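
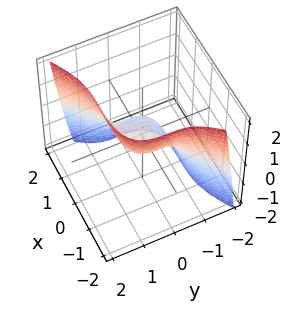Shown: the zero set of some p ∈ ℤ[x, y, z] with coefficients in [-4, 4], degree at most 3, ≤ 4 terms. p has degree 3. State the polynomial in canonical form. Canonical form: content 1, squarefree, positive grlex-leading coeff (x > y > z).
First, degree: no degree-2 surface has this shape, so deg p = 3.
Then, reading off the gridlines: it crosses the y-axis at the gridline y = 0; it crosses the x-axis at the gridline x = 0; it meets the z-axis at z = 0 (among the integer gridlines).
Finally, together with the visible shape, these determine p as stated.

x^3 - 2*y^3 + 2*z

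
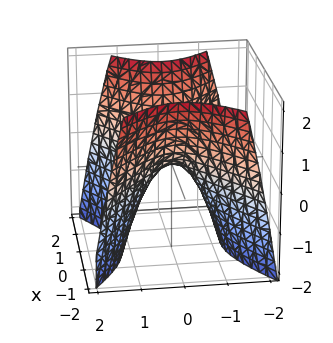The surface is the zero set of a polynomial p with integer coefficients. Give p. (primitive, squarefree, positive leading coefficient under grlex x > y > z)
2*x^2 - 3*y^2 - 2*z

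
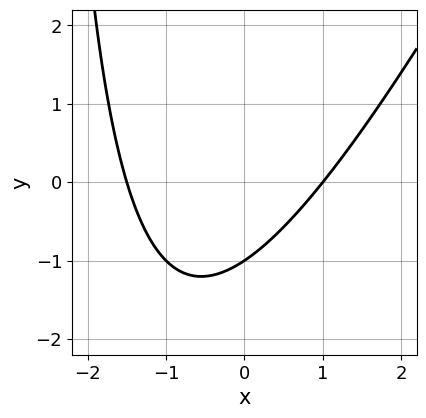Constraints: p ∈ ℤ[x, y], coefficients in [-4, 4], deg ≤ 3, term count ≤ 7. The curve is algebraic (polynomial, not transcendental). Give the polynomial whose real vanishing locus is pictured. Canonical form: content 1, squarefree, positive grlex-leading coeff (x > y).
(a) deg p = 2. A generic line meets the curve in up to 2 points.
(b) Checking where it meets the axes: it crosses the y-axis at the gridline y = -1; it meets the x-axis at x = 1 (among the integer gridlines).
(c) Assembling these constraints gives the stated polynomial.

2*x^2 - x*y + x - 3*y - 3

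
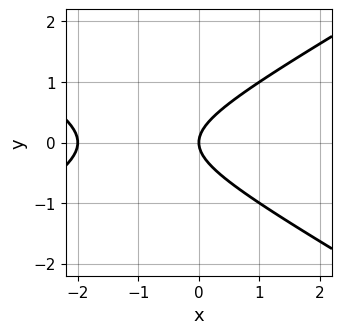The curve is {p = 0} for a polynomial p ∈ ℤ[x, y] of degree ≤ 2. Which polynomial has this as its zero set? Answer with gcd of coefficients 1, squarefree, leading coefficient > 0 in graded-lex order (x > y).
x^2 - 3*y^2 + 2*x

1. Degree: a generic line meets the curve in up to 2 points, so deg p = 2.
2. Symmetries: mirror symmetry y ↦ −y ⇒ only even powers of y.
3. Checking where it meets the axes: the x-axis gridline crossings are at x ∈ {-2, 0}; it meets the y-axis at y = 0 (among the integer gridlines).
4. Matching integer coefficients to the picture gives p.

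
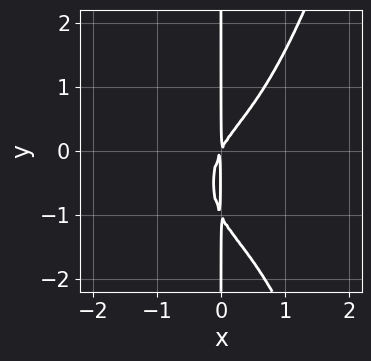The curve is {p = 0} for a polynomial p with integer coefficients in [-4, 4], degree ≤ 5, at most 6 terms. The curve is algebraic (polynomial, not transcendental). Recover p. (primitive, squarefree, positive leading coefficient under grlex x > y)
2*x^4 - x*y^2 + 2*x^2 - x*y

First, degree: the shape is more complex than any degree-3 curve, so deg p = 4.
Then, reading off the gridlines: the visible y-axis segment lies entirely on the curve.
Finally, putting this together gives p.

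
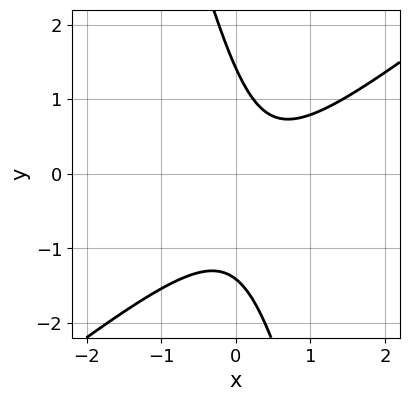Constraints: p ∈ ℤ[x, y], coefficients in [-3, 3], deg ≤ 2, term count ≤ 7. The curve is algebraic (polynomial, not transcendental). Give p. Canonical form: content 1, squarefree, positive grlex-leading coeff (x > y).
3*x^2 - 3*x*y - y^2 - 2*x + 2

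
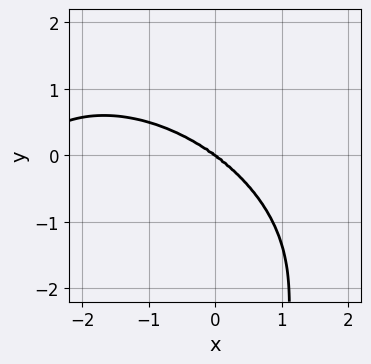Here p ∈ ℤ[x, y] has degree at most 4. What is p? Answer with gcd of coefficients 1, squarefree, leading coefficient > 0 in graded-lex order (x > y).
deg p = 4. The shape is more complex than any degree-3 curve.
Checking where it meets the axes: one x-axis crossing is at x = 0; one y-axis crossing is at y = 0.
Solving for integer coefficients yields p as stated.

x^4 - 2*x*y^3 + 3*x^3 + 3*x^2*y + 2*y^3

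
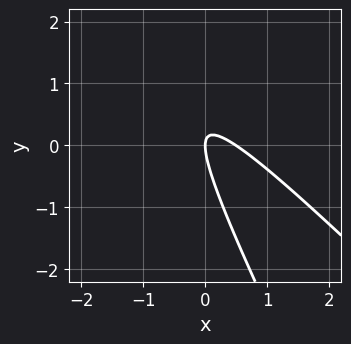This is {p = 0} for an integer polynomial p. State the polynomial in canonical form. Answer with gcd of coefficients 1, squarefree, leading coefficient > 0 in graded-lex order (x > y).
2*x^2 + 3*x*y + y^2 - x

Degree: the shape is more complex than any degree-1 curve, so deg p = 2.
Observable constraints: it meets the x-axis at x = 0 (among the integer gridlines); it meets the y-axis at y = 0 (among the integer gridlines).
Putting this together gives p.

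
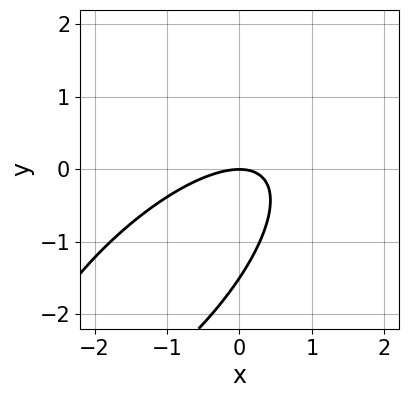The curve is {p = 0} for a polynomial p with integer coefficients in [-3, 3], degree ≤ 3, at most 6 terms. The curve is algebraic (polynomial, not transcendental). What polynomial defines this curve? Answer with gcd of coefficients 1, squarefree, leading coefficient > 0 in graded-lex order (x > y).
(a) The degree is 2 — a generic line meets the curve in up to 2 points.
(b) Checking where it meets the axes: one x-axis crossing is at x = 0; it meets the y-axis at y = 0 (among the integer gridlines).
(c) Putting this together gives p.

2*x^2 - 3*x*y + 2*y^2 + 3*y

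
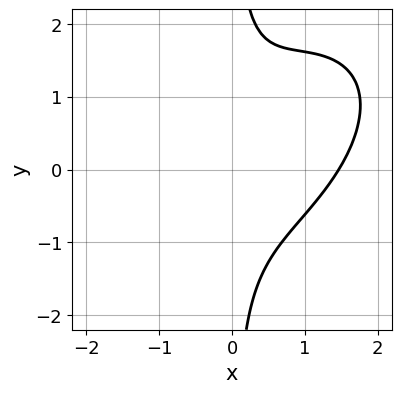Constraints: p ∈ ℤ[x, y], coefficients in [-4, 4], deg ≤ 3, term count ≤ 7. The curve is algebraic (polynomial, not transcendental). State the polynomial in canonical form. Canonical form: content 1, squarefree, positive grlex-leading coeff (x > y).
First, the degree is 3 — a generic line meets the curve in up to 3 points.
Next, from the axis intercepts and sections: the curve avoids every integer y-axis point in the box.
Finally, fitting integer coefficients to these (and the overall shape) gives p.

x^3 - x^2*y + x*y^2 - x^2 - 1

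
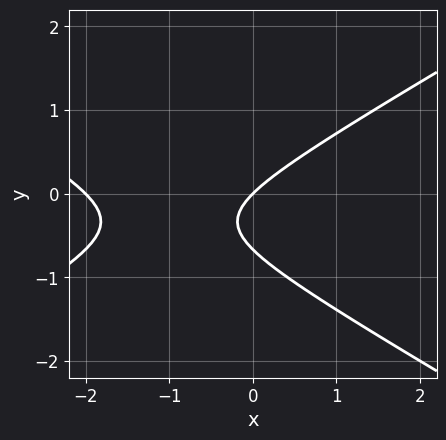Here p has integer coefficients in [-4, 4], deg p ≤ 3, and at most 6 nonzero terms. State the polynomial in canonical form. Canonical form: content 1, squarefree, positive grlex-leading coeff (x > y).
1. Degree: no degree-1 curve has this shape, so deg p = 2.
2. From the axis intercepts and sections: one y-axis crossing is at y = 0; the x-axis gridline crossings are at x ∈ {-2, 0}.
3. These observations pin down the coefficients.

x^2 - 3*y^2 + 2*x - 2*y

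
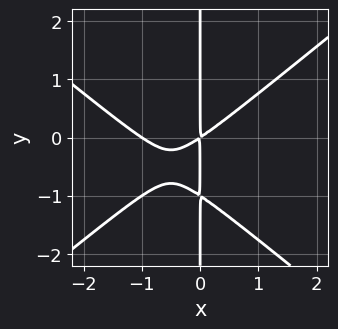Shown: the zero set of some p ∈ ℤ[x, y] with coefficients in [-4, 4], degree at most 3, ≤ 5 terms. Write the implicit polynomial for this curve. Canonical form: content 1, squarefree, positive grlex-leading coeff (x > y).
2*x^3 - 3*x*y^2 + 2*x^2 - 3*x*y

The degree is 3 — the shape is more complex than any degree-2 curve.
Reading off the gridlines: the visible y-axis segment lies entirely on the curve; it meets the x-axis at x = -1 (among the integer gridlines).
Assembling these constraints gives the stated polynomial.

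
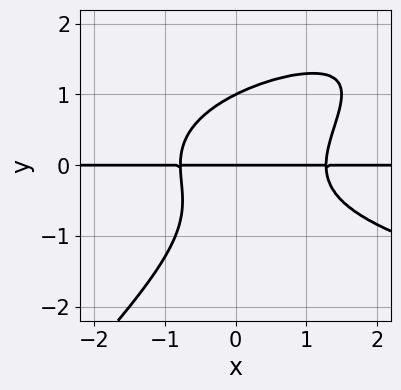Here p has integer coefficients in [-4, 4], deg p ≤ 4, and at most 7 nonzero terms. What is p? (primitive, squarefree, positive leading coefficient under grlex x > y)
2*x*y^3 - 2*y^4 - 2*x^2*y + x*y + 2*y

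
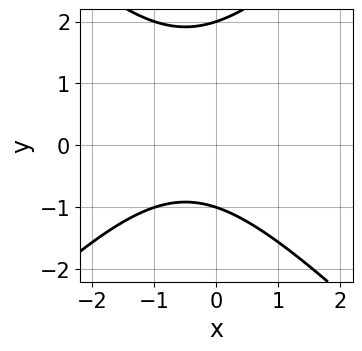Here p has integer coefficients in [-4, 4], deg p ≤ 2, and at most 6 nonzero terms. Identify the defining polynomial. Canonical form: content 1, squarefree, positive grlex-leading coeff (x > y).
(a) The degree is 2 — no degree-1 curve has this shape.
(b) From the axis intercepts and sections: among the integer gridlines, it crosses the y-axis at y ∈ {-1, 2}; the curve avoids every integer x-axis point in the box.
(c) These observations pin down the coefficients.

x^2 - y^2 + x + y + 2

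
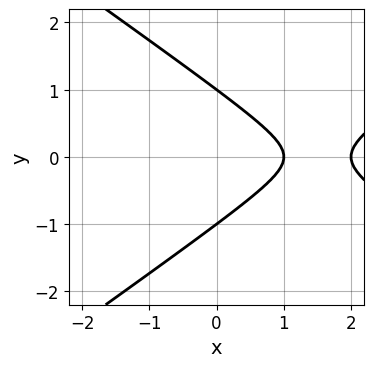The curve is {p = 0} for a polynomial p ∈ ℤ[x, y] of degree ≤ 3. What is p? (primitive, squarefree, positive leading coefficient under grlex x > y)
x^2 - 2*y^2 - 3*x + 2

First, degree: no degree-1 curve has this shape, so deg p = 2.
Then, symmetries: it's symmetric under y → −y, forcing even powers of y.
Then, from the axis intercepts and sections: among the integer gridlines, it crosses the x-axis at x ∈ {1, 2}; among the integer gridlines, it crosses the y-axis at y ∈ {-1, 1}.
Finally, matching integer coefficients to the picture gives p.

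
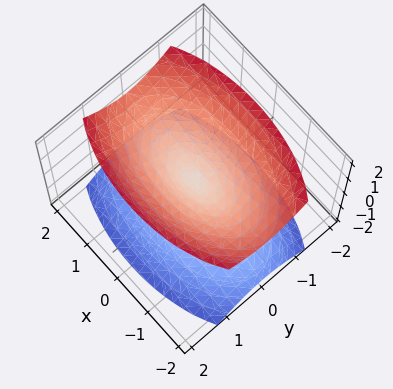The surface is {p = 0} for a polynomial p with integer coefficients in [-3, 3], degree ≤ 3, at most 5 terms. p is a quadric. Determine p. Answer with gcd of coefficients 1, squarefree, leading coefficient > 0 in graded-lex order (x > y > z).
First, the picture has 2 separate pieces. Treating them together as one polynomial.
Next, the degree is 2 — a double cone through the origin; a quadric.
Next, symmetries: mirror symmetry x ↦ −x ⇒ only even powers of x; the z ↦ −z reflection is a symmetry, so z appears only in even powers; it's symmetric under y → −y, forcing even powers of y.
Next, from the visible intercepts: one y-axis crossing is at y = 0; one z-axis crossing is at z = 0; it meets the x-axis at x = 0 (among the integer gridlines).
Finally, matching integer coefficients to the picture gives p.

x^2 + 3*y^2 - 2*z^2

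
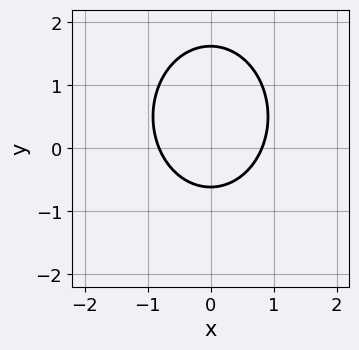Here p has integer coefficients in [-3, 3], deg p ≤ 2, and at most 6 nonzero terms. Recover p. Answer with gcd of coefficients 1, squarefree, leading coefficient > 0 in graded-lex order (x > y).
3*x^2 + 2*y^2 - 2*y - 2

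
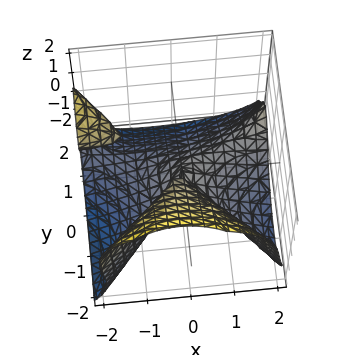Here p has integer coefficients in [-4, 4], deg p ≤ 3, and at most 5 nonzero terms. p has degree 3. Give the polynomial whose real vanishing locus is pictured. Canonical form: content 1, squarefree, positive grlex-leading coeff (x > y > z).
First, deg p = 3.
Next, from the axis intercepts and sections: it crosses the z-axis at the gridline z = 0; one y-axis crossing is at y = 0.
Finally, these observations pin down the coefficients.

3*x^2*y - 3*y^3 - 3*z^3 - 2*x^2 - 2*x*z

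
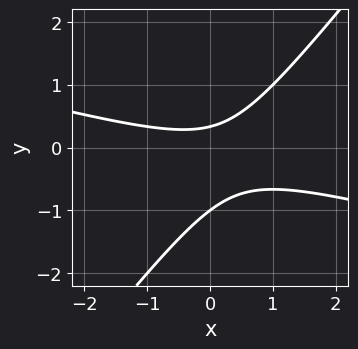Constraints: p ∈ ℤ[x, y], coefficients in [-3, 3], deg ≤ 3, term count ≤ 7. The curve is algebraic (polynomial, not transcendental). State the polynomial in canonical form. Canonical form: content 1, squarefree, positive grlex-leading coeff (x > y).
First, deg p = 2.
Then, checking where it meets the axes: no x-intercept at any integer in the box; one y-axis crossing is at y = -1.
Finally, together with the visible shape, these determine p as stated.

x^2 + 3*x*y - 3*y^2 - 2*y + 1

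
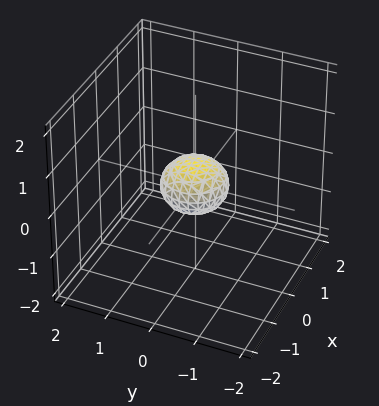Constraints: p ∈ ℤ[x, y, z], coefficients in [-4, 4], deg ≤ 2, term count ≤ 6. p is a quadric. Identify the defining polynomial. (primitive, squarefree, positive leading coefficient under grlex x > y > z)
2*x^2 + 2*y^2 + 3*z^2 - 1

First, degree: a closed, bounded, convex surface; a quadric, so deg p = 2.
Next, by symmetry, the surface is invariant under rotation about z: p = q(x² + y², z); the z ↦ −z reflection is a symmetry, so z appears only in even powers.
Next, from the axis intercepts and sections: a circular section at z = 0 has radius between 0 and 1.
Finally, these observations pin down the coefficients.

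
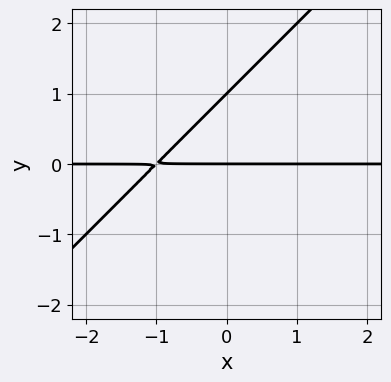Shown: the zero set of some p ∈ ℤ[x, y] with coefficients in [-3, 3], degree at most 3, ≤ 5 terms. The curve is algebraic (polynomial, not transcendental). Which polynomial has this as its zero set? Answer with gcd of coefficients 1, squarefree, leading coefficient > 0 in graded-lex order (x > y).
x*y - y^2 + y

1. Degree: a generic line meets the curve in up to 2 points, so deg p = 2.
2. From the visible intercepts: the visible x-axis segment lies entirely on the curve; among the integer gridlines, it crosses the y-axis at y ∈ {0, 1}.
3. Assembling these constraints gives the stated polynomial.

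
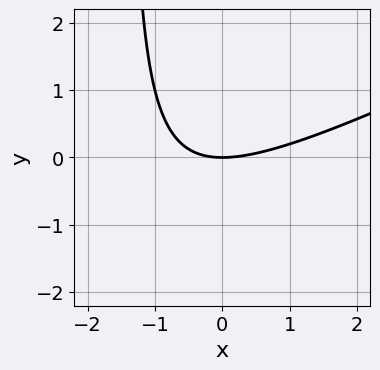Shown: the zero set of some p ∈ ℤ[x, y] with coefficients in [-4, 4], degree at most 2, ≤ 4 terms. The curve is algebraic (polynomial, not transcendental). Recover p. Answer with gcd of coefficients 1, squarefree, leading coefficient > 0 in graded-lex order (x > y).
x^2 - 2*x*y - 3*y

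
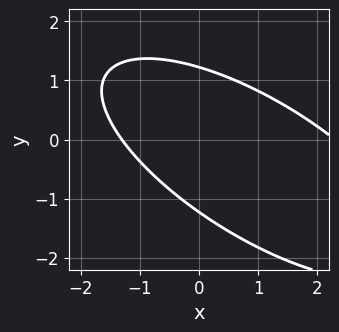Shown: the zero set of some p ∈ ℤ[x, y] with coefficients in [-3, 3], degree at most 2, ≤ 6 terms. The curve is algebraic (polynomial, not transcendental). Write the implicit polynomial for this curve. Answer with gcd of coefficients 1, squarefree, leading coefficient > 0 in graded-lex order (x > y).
(a) deg p = 2. No degree-1 curve has this shape.
(b) The integer polynomial consistent with all of this is the stated p.

x^2 + 2*x*y + 2*y^2 - x - 3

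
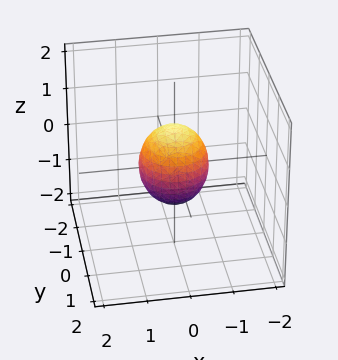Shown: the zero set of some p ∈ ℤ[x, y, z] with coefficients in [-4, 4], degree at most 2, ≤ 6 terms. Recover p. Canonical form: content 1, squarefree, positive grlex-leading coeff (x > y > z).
3*x^2 + 3*y^2 + 2*z^2 - 2

1. deg p = 2. A closed, bounded, convex surface; a quadric.
2. Symmetries: mirror symmetry z ↦ −z ⇒ only even powers of z; the z-axis is an axis of rotation, so x and y enter only as x² + y².
3. Reading off the gridlines: the z-axis gridline crossings are at z ∈ {-1, 1}; a circular section at z = 0 has radius between 0 and 1.
4. These observations pin down the coefficients.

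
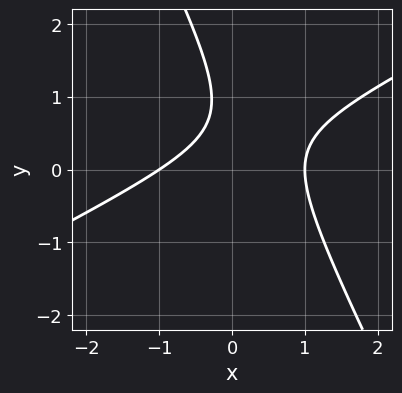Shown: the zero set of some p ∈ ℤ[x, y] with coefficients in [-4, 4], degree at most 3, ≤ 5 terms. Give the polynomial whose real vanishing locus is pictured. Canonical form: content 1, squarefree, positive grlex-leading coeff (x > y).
2*x^2 - 3*x*y - 2*y^2 + 3*y - 2

(a) The degree is 2 — no degree-1 curve has this shape.
(b) Against the integer gridlines: the curve avoids every integer y-axis point in the box; the x-axis gridline crossings are at x ∈ {-1, 1}.
(c) The integer polynomial consistent with all of this is the stated p.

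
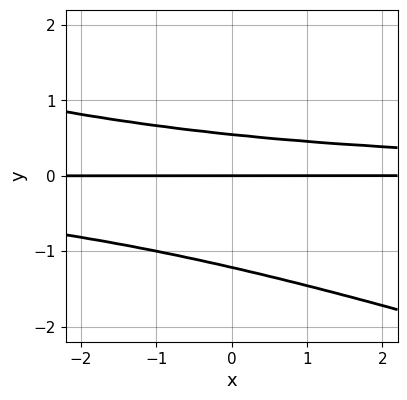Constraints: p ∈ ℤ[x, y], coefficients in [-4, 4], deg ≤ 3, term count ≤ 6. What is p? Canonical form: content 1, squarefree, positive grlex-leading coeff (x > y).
x*y^2 + 3*y^3 + 2*y^2 - 2*y

(a) Degree: no degree-2 curve has this shape, so deg p = 3.
(b) From the axis intercepts and sections: every point of the x-axis in the box is on the curve; it meets the y-axis at y = 0 (among the integer gridlines).
(c) Solving for integer coefficients yields p as stated.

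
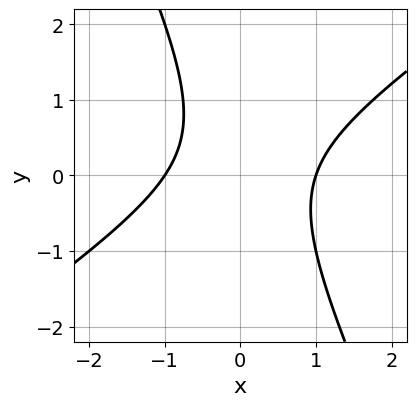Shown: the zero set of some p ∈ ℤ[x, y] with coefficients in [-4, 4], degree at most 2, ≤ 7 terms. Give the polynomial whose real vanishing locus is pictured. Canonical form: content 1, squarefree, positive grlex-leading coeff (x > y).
3*x^2 - 3*x*y - 2*y^2 + y - 3

1. Degree: no degree-1 curve has this shape, so deg p = 2.
2. Observable constraints: the x-axis gridline crossings are at x ∈ {-1, 1}; the curve avoids every integer y-axis point in the box.
3. These observations pin down the coefficients.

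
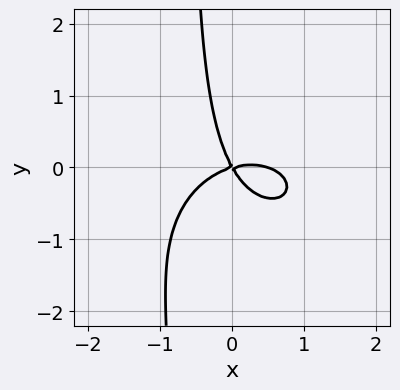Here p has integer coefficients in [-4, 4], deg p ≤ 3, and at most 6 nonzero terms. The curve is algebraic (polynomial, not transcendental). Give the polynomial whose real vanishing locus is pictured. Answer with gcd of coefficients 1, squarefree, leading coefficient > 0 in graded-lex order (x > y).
2*x^3 + 3*x*y^2 - x^2 + 3*x*y + 2*y^2

First, degree: no degree-2 curve has this shape, so deg p = 3.
Then, checking where it meets the axes: one y-axis crossing is at y = 0; it meets the x-axis at x = 0 (among the integer gridlines).
Finally, putting this together gives p.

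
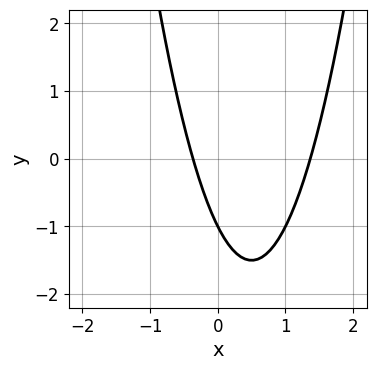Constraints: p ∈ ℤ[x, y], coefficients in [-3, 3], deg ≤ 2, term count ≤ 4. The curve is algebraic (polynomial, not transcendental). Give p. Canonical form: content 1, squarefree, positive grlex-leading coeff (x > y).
2*x^2 - 2*x - y - 1

(a) deg p = 2. The shape is more complex than any degree-1 curve.
(b) Checking where it meets the axes: it crosses the y-axis at the gridline y = -1.
(c) Fitting integer coefficients to these (and the overall shape) gives p.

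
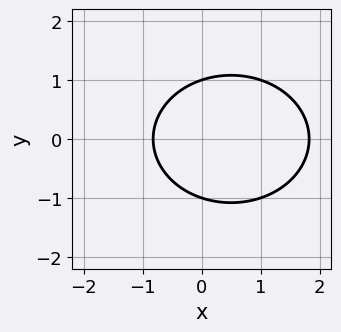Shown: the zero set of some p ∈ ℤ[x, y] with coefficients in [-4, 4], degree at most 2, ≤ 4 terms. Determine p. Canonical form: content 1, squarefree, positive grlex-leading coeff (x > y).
2*x^2 + 3*y^2 - 2*x - 3

deg p = 2. The shape is more complex than any degree-1 curve.
Symmetries: the y ↦ −y reflection is a symmetry, so y appears only in even powers.
From the visible intercepts: the y-axis gridline crossings are at y ∈ {-1, 1}.
Together with the visible shape, these determine p as stated.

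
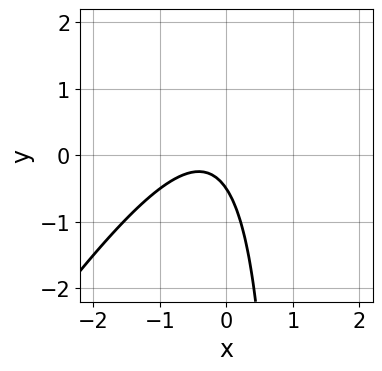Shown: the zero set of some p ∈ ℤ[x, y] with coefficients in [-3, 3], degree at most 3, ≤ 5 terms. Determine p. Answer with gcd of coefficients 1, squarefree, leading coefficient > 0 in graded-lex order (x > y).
3*x^2 - 2*x*y + 2*x + 2*y + 1

1. Degree: a generic line meets the curve in up to 2 points, so deg p = 2.
2. Observable constraints: it misses every integer gridline on the x-axis.
3. Putting this together gives p.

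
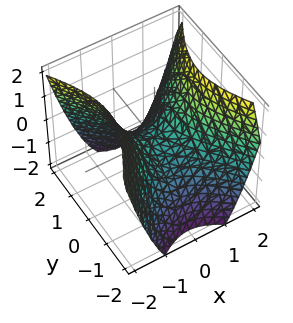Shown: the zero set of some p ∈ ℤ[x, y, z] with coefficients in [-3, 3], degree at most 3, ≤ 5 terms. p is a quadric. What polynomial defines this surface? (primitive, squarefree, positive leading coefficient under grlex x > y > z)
3*x^2 - 2*y^2 - 3*z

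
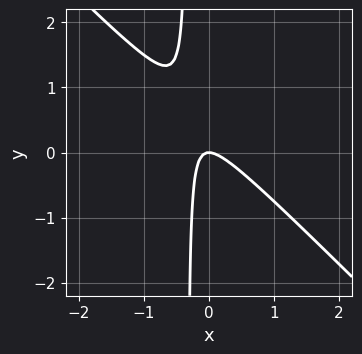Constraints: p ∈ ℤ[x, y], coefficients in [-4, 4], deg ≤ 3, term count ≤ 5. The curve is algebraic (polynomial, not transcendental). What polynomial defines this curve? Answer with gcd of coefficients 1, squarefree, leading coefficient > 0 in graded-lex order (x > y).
1. The degree is 2 — a generic line meets the curve in up to 2 points.
2. From the visible intercepts: one x-axis crossing is at x = 0; one y-axis crossing is at y = 0.
3. These observations pin down the coefficients.

3*x^2 + 3*x*y + y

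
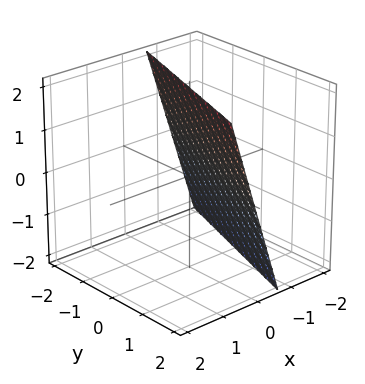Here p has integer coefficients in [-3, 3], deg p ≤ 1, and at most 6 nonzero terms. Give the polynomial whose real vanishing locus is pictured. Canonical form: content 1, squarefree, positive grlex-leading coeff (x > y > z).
(a) The degree is 1 — the surface is flat (a plane).
(b) Observable constraints: one z-axis crossing is at z = 2; one y-axis crossing is at y = 2.
(c) Putting this together gives p.

3*x - y - z + 2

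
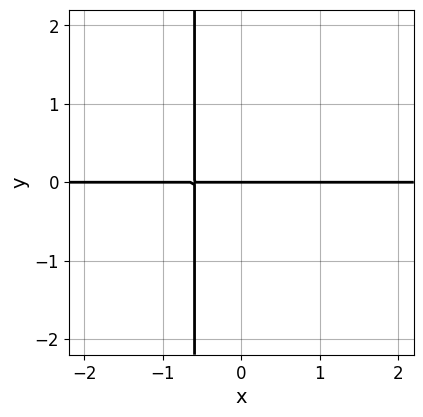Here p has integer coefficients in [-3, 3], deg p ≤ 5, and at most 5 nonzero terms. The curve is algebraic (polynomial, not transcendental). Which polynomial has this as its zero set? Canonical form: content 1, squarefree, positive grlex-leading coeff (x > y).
x^3*y + 3*x*y + 2*y

Degree: no degree-3 curve has this shape, so deg p = 4.
From the visible intercepts: every point of the x-axis in the box is on the curve; one y-axis crossing is at y = 0.
Fitting integer coefficients to these (and the overall shape) gives p.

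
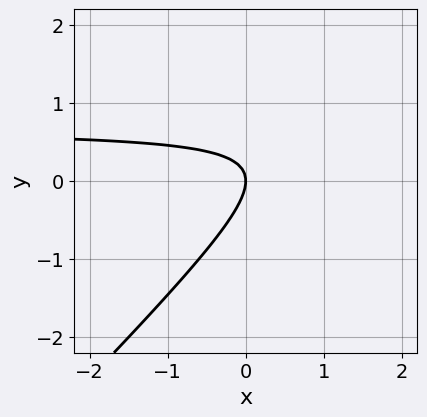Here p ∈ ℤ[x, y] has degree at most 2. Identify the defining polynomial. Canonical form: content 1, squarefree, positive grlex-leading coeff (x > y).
(a) The degree is 2 — a generic line meets the curve in up to 2 points.
(b) Against the integer gridlines: it crosses the y-axis at the gridline y = 0; one x-axis crossing is at x = 0.
(c) Matching integer coefficients to the picture gives p.

3*x*y - 3*y^2 - 2*x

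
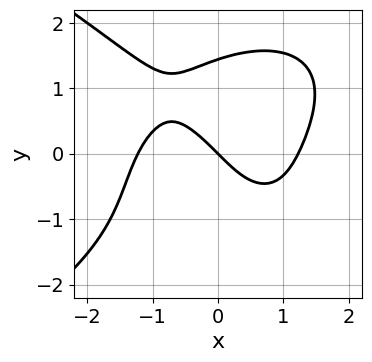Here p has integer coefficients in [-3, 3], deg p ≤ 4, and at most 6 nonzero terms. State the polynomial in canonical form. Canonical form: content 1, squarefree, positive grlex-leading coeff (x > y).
deg p = 4. No degree-3 curve has this shape.
From the visible intercepts: it crosses the x-axis at the gridline x = 0; it meets the y-axis at y = 0 (among the integer gridlines).
Matching integer coefficients to the picture gives p.

y^4 + 2*x^3 - 3*x - 3*y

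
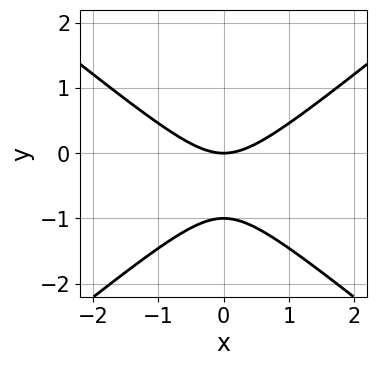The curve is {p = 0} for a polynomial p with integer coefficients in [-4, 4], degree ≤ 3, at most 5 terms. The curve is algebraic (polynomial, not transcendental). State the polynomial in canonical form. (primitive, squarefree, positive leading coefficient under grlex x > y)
2*x^2 - 3*y^2 - 3*y

1. The degree is 2 — no degree-1 curve has this shape.
2. Symmetries: the x ↦ −x reflection is a symmetry, so x appears only in even powers.
3. Against the integer gridlines: among the integer gridlines, it crosses the y-axis at y ∈ {-1, 0}; it crosses the x-axis at the gridline x = 0.
4. Solving for integer coefficients yields p as stated.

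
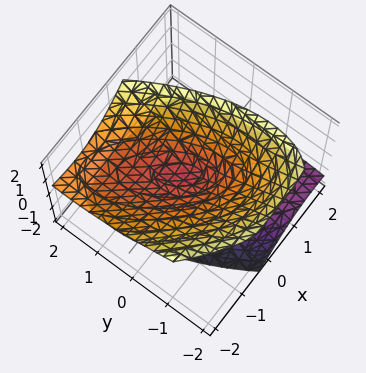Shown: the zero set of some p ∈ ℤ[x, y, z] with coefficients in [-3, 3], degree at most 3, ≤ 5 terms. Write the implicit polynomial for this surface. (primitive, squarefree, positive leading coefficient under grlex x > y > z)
3*x^2 + 3*x*y + 3*x*z + 2*y^2 - 3*z^2

1. There are 2 components. They look like related sheets of one shape, so recover p as a whole.
2. Degree: no degree-1 surface has this shape, so deg p = 2.
3. From the axis intercepts and sections: one y-axis crossing is at y = 0; it meets the z-axis at z = 0 (among the integer gridlines); it crosses the x-axis at the gridline x = 0.
4. Assembling these constraints gives the stated polynomial.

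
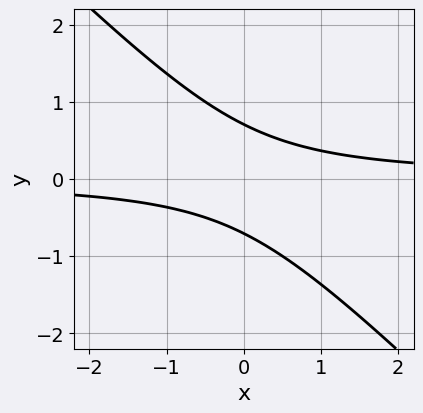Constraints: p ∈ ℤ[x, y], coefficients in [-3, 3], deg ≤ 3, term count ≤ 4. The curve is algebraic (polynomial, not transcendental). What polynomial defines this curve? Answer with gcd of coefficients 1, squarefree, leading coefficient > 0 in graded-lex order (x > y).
2*x*y + 2*y^2 - 1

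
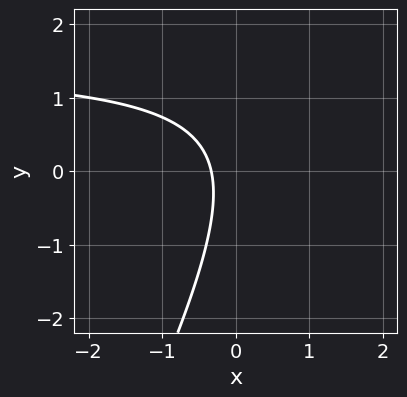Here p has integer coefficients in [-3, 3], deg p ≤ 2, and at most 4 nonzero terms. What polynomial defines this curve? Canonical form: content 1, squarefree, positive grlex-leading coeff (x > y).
2*x*y - y^2 - 3*x - 1

First, degree: no degree-1 curve has this shape, so deg p = 2.
Next, from the axis intercepts and sections: it misses every integer gridline on the y-axis.
Finally, assembling these constraints gives the stated polynomial.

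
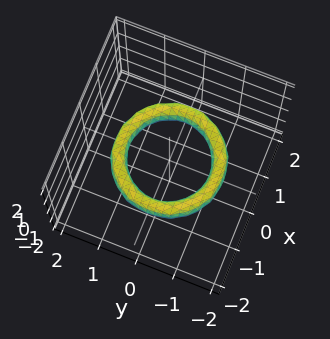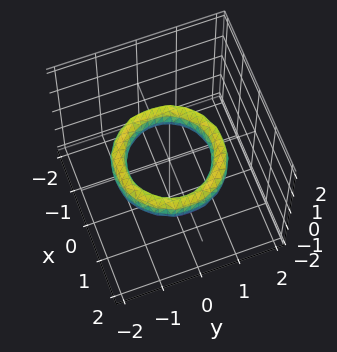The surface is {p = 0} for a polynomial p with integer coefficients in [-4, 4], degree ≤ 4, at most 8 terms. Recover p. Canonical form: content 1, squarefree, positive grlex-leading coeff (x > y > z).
First, the degree is 4 — the shape is more complex than any degree-3 surface.
Next, symmetries: rotational symmetry about the z-axis ⇒ p depends on x, y only through x² + y².
Then, checking where it meets the axes: the x-axis gridline crossings are at x ∈ {-1, 1}; a circular section at z = 0 has radius exactly 1.
Finally, solving for integer coefficients yields p as stated. Check: (0, -1, 0) on the y-axis lies on the surface, and p(0, -1, 0) = 0. ✓

x^4 + 2*x^2*y^2 + y^4 - 3*x^2 - 3*y^2 + 2*z^2 + 2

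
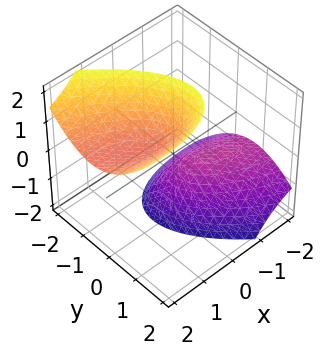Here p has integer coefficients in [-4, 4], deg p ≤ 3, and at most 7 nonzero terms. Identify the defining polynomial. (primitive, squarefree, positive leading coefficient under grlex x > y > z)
There are 2 components.
The degree is 2 — a generic line meets the surface in up to 2 points.
Observable constraints: it misses every integer gridline on the y-axis; the surface avoids every integer x-axis point in the box; among the integer gridlines, it crosses the z-axis at z ∈ {-1, 1}.
Assembling these constraints gives the stated polynomial.

x^2 + 2*x*y - 3*x*z + 3*y^2 - z^2 + 1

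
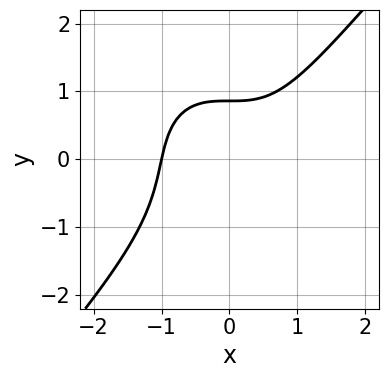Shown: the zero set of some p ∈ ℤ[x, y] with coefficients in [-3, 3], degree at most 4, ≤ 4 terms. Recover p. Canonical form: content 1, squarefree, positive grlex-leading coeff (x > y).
Degree: the shape is more complex than any degree-2 curve, so deg p = 3.
Observable constraints: one x-axis crossing is at x = -1.
Fitting integer coefficients to these (and the overall shape) gives p.

3*x^3 - 2*y^3 - 2*y + 3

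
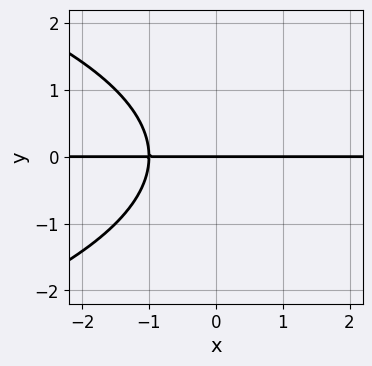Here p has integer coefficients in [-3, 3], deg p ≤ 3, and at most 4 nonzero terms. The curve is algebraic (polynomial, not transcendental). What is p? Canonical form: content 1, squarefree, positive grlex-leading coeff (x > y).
1. The degree is 3 — a generic line meets the curve in up to 3 points.
2. Reading off the gridlines: it meets the y-axis at y = 0 (among the integer gridlines); every point of the x-axis in the box is on the curve.
3. These observations pin down the coefficients.

y^3 + 2*x*y + 2*y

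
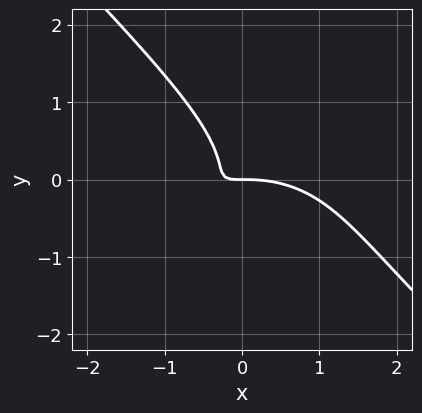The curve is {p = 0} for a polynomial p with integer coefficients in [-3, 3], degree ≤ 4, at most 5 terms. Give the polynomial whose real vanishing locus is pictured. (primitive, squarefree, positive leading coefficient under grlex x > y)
x^3 + 2*x*y^2 + 3*y^3 + 3*x*y + y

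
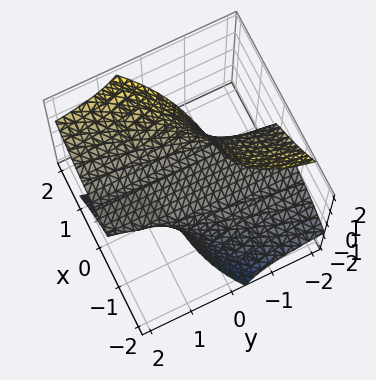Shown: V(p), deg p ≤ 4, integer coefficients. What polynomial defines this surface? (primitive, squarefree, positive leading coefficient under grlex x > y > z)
1. Degree: the shape is more complex than any degree-2 surface, so deg p = 3.
2. From the visible intercepts: it crosses the x-axis at the gridline x = 0; one z-axis crossing is at z = 0; every point of the y-axis in the box is on the surface.
3. Matching integer coefficients to the picture gives p.

2*x^3 - 3*x*y*z - 3*y*z^2 + x^2 - 3*z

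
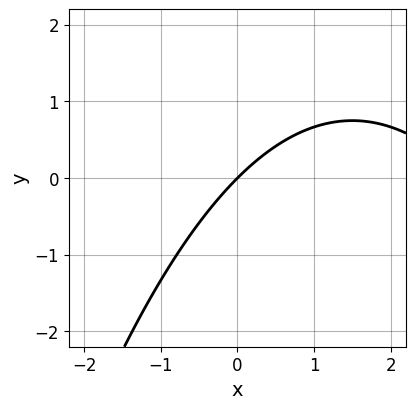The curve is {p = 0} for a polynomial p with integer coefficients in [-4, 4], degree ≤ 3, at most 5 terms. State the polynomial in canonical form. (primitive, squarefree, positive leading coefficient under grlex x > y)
(a) Degree: the shape is more complex than any degree-1 curve, so deg p = 2.
(b) From the axis intercepts and sections: it crosses the x-axis at the gridline x = 0; one y-axis crossing is at y = 0.
(c) Matching integer coefficients to the picture gives p.

x^2 - 3*x + 3*y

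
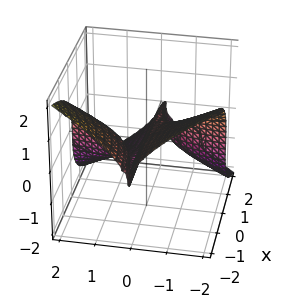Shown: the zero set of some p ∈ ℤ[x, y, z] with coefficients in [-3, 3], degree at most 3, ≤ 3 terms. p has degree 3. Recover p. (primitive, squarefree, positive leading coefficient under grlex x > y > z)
3*x*y^2 + 3*z^3 + y

(a) Degree: the shape is more complex than any degree-2 surface, so deg p = 3.
(b) From the visible intercepts: the visible x-axis segment lies entirely on the surface; one y-axis crossing is at y = 0; one z-axis crossing is at z = 0.
(c) Together with the visible shape, these determine p as stated.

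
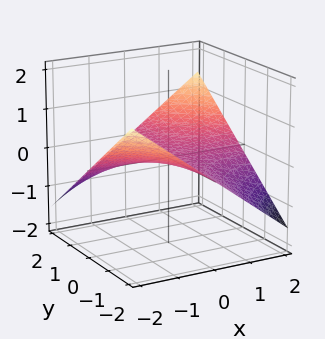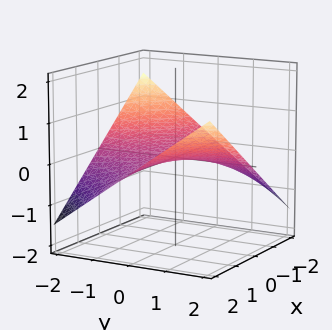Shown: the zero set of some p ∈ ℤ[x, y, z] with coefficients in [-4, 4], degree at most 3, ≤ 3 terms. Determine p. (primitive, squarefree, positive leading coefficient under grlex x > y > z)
x*y - 3*z

(a) Degree: a saddle surface; a quadric, so deg p = 2.
(b) From the visible intercepts: every point of the x-axis in the box is on the surface; it meets the z-axis at z = 0 (among the integer gridlines); the visible y-axis segment lies entirely on the surface.
(c) Fitting integer coefficients to these (and the overall shape) gives p.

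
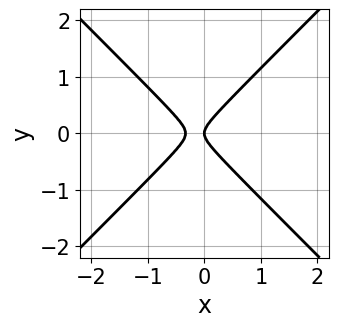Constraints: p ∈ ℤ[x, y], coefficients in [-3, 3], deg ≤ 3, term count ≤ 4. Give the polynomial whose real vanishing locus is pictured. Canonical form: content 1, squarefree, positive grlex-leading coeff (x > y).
1. Degree: a generic line meets the curve in up to 2 points, so deg p = 2.
2. Symmetries: it's symmetric under y → −y, forcing even powers of y.
3. Against the integer gridlines: it crosses the x-axis at the gridline x = 0; it meets the y-axis at y = 0 (among the integer gridlines).
4. Matching integer coefficients to the picture gives p.

3*x^2 - 3*y^2 + x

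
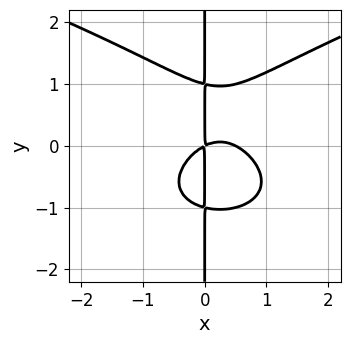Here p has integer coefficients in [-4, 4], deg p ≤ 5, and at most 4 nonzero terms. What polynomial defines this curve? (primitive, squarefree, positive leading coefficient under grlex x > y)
Degree: no degree-3 curve has this shape, so deg p = 4.
Against the integer gridlines: every point of the y-axis in the box is on the curve.
Together with the visible shape, these determine p as stated.

2*x*y^3 - 2*x^3 + x^2 - 2*x*y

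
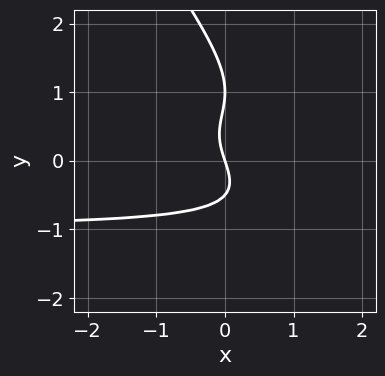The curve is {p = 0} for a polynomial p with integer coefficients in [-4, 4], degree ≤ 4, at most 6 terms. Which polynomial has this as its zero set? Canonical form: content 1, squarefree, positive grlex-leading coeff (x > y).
(a) Degree: the shape is more complex than any degree-3 curve, so deg p = 4.
(b) Checking where it meets the axes: among the integer gridlines, it crosses the y-axis at y ∈ {0, 1}; it crosses the x-axis at the gridline x = 0.
(c) Solving for integer coefficients yields p as stated.

3*x*y^3 + 2*y^4 - 3*y^3 + 3*x + y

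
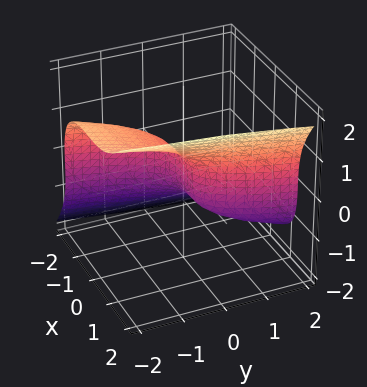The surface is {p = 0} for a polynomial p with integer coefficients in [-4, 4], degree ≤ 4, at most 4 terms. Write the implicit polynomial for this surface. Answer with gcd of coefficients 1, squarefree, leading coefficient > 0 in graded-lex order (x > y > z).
2*x^3 - 2*z^3 - 3*y

(a) deg p = 3. No degree-2 surface has this shape.
(b) Checking where it meets the axes: one y-axis crossing is at y = 0; one x-axis crossing is at x = 0; it meets the z-axis at z = 0 (among the integer gridlines).
(c) These observations pin down the coefficients.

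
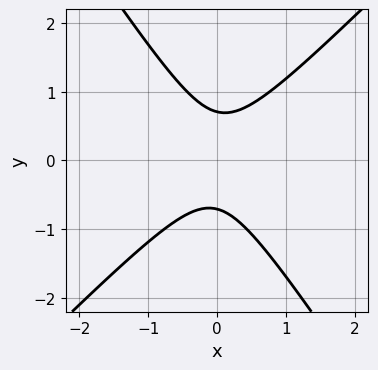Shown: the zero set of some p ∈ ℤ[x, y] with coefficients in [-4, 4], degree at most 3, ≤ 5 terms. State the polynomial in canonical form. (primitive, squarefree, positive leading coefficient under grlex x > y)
(a) deg p = 2.
(b) From the visible intercepts: it misses every integer gridline on the x-axis.
(c) These observations pin down the coefficients.

3*x^2 - x*y - 2*y^2 + 1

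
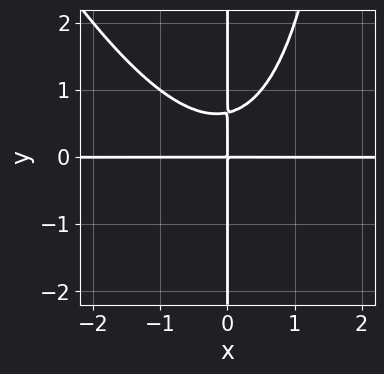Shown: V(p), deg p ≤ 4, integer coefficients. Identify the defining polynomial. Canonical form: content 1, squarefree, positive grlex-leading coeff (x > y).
(a) The degree is 4 — no degree-3 curve has this shape.
(b) Checking where it meets the axes: every point of the y-axis in the box is on the curve; the visible x-axis segment lies entirely on the curve.
(c) Assembling these constraints gives the stated polynomial.

2*x^3*y + x^2*y^2 - 3*x*y^2 + 2*x*y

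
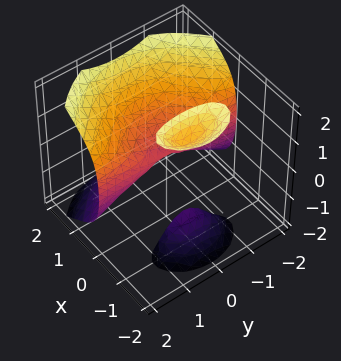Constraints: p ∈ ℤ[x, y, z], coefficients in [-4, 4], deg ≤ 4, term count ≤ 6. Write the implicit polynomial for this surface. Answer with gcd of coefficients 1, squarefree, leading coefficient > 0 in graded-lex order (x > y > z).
2*x^3 + 2*x*y^2 - 2*x*z^2 - z^2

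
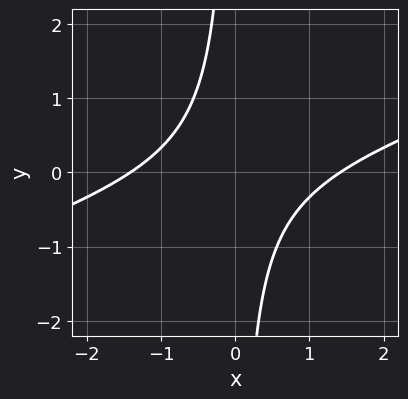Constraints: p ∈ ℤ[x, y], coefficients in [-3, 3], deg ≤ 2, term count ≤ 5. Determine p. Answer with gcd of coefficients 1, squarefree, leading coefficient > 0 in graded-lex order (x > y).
(a) The degree is 2 — a generic line meets the curve in up to 2 points.
(b) Reading off the gridlines: it misses every integer gridline on the y-axis.
(c) Assembling these constraints gives the stated polynomial.

x^2 - 3*x*y - 2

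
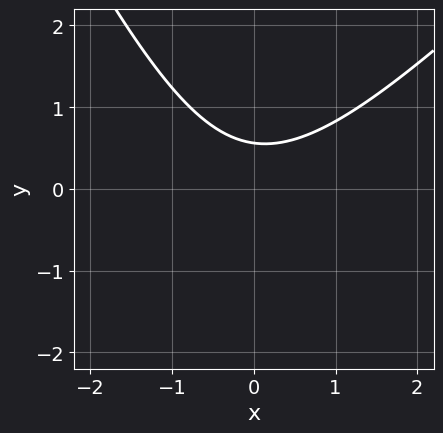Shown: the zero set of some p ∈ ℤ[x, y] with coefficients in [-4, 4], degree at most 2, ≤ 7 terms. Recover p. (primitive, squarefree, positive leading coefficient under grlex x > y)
2*x^2 - x*y - y^2 - 3*y + 2

The degree is 2 — no degree-1 curve has this shape.
Checking where it meets the axes: the curve avoids every integer x-axis point in the box.
The integer polynomial consistent with all of this is the stated p.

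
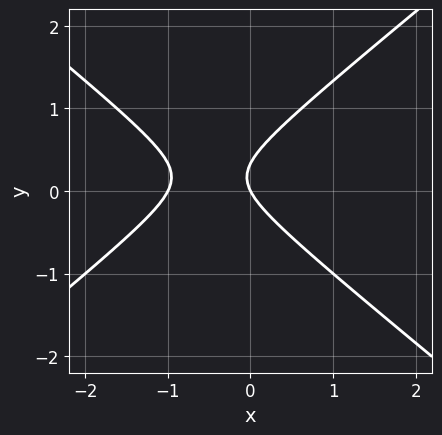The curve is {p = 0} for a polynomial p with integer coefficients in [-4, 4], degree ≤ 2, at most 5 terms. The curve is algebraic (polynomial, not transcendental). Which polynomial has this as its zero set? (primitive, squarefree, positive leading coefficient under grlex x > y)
2*x^2 - 3*y^2 + 2*x + y

1. deg p = 2. A generic line meets the curve in up to 2 points.
2. From the visible intercepts: it meets the y-axis at y = 0 (among the integer gridlines); the x-axis gridline crossings are at x ∈ {-1, 0}.
3. Solving for integer coefficients yields p as stated.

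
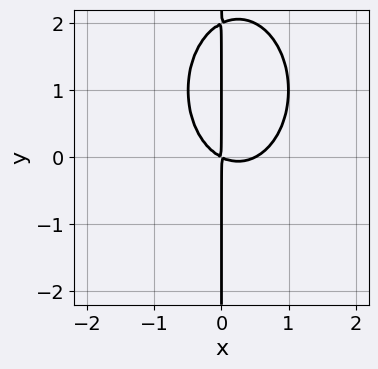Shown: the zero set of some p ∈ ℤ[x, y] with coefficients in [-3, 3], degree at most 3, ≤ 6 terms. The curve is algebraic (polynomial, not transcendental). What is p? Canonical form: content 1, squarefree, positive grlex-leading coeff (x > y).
2*x^3 + x*y^2 - x^2 - 2*x*y

(a) The degree is 3 — the shape is more complex than any degree-2 curve.
(b) From the axis intercepts and sections: the visible y-axis segment lies entirely on the curve.
(c) Together with the visible shape, these determine p as stated.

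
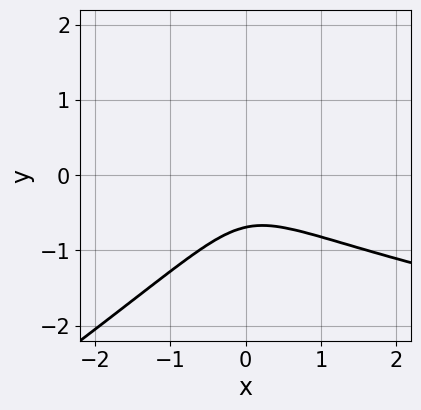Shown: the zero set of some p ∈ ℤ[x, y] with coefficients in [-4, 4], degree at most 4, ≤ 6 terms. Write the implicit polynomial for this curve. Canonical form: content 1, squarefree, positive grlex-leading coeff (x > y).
2*x*y^2 - 3*y^3 - 2*x^2 - 1

(a) Degree: no degree-2 curve has this shape, so deg p = 3.
(b) Checking where it meets the axes: it misses every integer gridline on the x-axis.
(c) Fitting integer coefficients to these (and the overall shape) gives p.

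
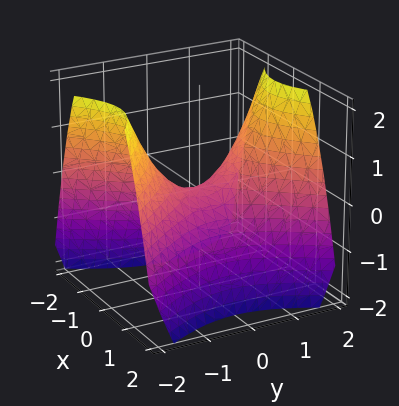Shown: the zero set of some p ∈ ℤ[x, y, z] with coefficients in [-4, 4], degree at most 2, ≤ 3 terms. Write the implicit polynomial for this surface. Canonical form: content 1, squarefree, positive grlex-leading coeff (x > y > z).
3*x^2 - 2*y^2 + 3*z

(a) deg p = 2. A hyperbolic paraboloid; a quadric.
(b) Symmetries: it's symmetric under y → −y, forcing even powers of y; it's symmetric under x → −x, forcing even powers of x.
(c) Reading off the gridlines: it meets the y-axis at y = 0 (among the integer gridlines); it meets the x-axis at x = 0 (among the integer gridlines); it crosses the z-axis at the gridline z = 0.
(d) Assembling these constraints gives the stated polynomial.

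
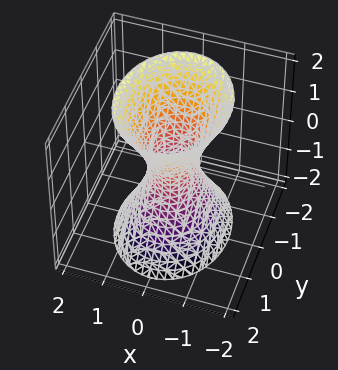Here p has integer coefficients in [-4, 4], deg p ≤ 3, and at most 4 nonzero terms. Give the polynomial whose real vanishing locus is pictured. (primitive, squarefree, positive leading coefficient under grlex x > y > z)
1. Degree: one connected sheet with a waist; a quadric, so deg p = 2.
2. Symmetries: the z ↦ −z reflection is a symmetry, so z appears only in even powers; it's symmetric under y → −y, forcing even powers of y; mirror symmetry x ↦ −x ⇒ only even powers of x.
3. From the axis intercepts and sections: it misses every integer gridline on the z-axis.
4. These observations pin down the coefficients.

3*x^2 + 2*y^2 - z^2 - 1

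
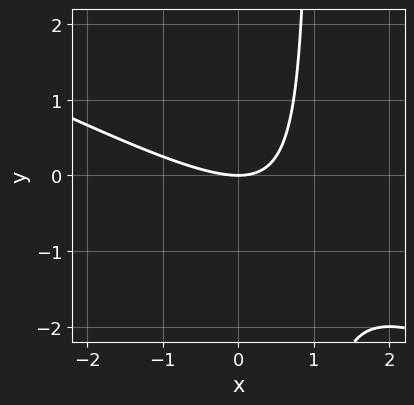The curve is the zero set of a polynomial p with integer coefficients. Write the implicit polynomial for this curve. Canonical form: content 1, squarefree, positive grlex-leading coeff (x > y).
x^2 + 2*x*y - 2*y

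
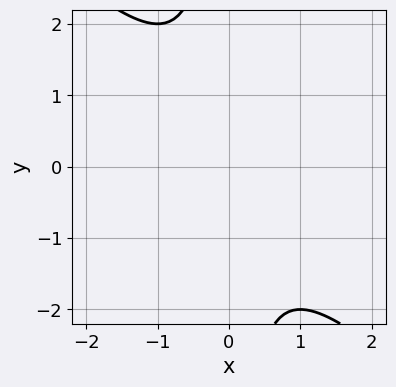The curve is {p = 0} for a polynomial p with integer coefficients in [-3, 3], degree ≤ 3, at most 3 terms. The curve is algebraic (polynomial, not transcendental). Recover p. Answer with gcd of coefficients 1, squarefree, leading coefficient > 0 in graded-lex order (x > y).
x^2 + x*y + 1

1. deg p = 2.
2. From the visible intercepts: it misses every integer gridline on the x-axis; no y-intercept at any integer in the box.
3. Solving for integer coefficients yields p as stated.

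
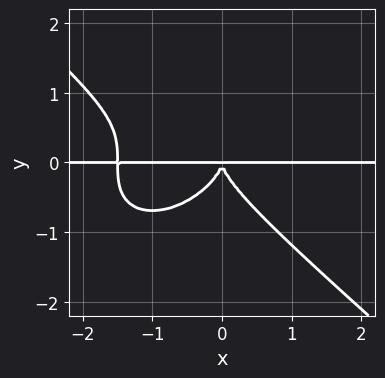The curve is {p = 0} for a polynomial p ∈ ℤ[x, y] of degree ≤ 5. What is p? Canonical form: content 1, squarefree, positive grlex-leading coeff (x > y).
2*x^3*y + 3*y^4 + 3*x^2*y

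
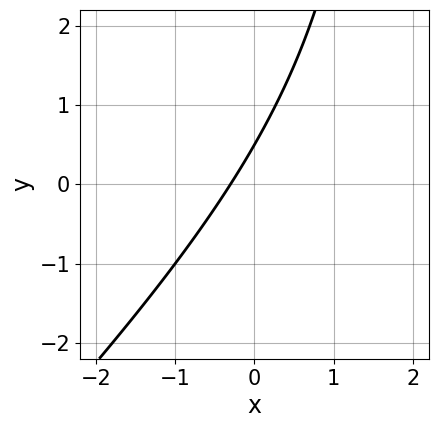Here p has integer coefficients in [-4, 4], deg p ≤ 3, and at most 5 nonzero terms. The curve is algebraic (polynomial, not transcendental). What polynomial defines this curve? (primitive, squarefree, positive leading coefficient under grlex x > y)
First, deg p = 2. A generic line meets the curve in up to 2 points.
Finally, solving for integer coefficients yields p as stated.

x^2 - x*y - 3*x + 2*y - 1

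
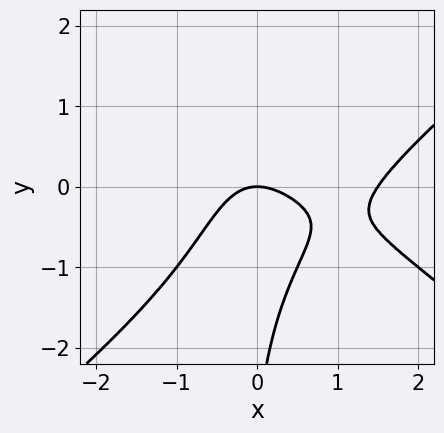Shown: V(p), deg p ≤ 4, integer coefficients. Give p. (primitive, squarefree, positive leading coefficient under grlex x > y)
2*x^3 - 3*x*y^2 - 3*x^2 - y^2 - 3*y

1. deg p = 3. A generic line meets the curve in up to 3 points.
2. Checking where it meets the axes: it crosses the x-axis at the gridline x = 0; it crosses the y-axis at the gridline y = 0.
3. The integer polynomial consistent with all of this is the stated p.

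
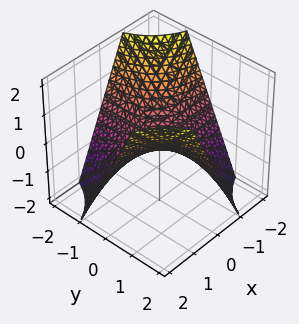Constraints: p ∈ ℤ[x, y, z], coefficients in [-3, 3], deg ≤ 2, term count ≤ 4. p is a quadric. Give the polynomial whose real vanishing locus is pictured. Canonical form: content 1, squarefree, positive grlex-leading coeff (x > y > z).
x*y - z

deg p = 2. A saddle surface; a quadric.
Against the integer gridlines: every point of the x-axis in the box is on the surface; it meets the z-axis at z = 0 (among the integer gridlines); every point of the y-axis in the box is on the surface.
Putting this together gives p.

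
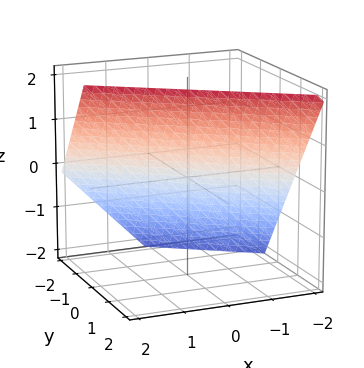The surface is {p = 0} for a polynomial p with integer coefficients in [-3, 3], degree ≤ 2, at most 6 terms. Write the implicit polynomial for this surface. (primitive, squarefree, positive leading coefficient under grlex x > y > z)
2*x + 3*y - 2*z + 2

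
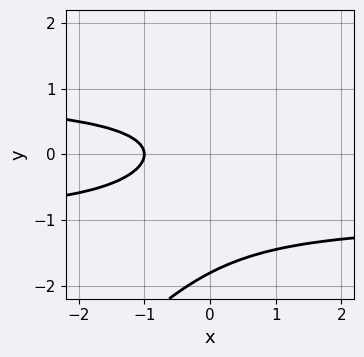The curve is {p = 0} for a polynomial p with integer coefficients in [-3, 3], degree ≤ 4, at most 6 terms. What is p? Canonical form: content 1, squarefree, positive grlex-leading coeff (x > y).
2*x*y^2 - 2*y^3 - 3*y^2 - 2*x - 2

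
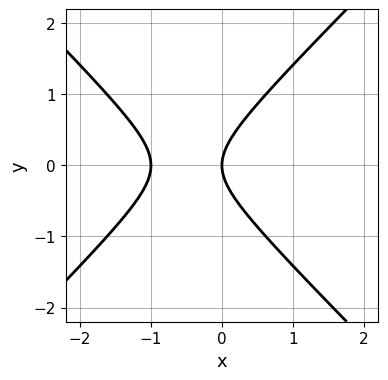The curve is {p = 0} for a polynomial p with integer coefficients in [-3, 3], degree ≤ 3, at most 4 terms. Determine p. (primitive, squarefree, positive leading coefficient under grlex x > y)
x^2 - y^2 + x

First, degree: the shape is more complex than any degree-1 curve, so deg p = 2.
Next, symmetries: it's symmetric under y → −y, forcing even powers of y.
Then, from the visible intercepts: it meets the y-axis at y = 0 (among the integer gridlines); the x-axis gridline crossings are at x ∈ {-1, 0}.
Finally, assembling these constraints gives the stated polynomial.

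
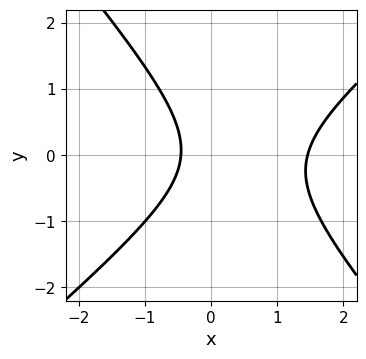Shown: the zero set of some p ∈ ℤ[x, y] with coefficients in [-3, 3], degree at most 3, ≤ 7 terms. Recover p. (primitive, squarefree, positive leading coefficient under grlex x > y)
3*x^2 - x*y - 3*y^2 - 3*x - 2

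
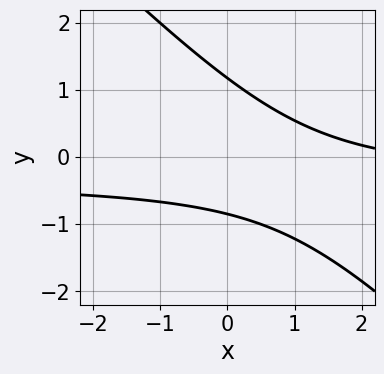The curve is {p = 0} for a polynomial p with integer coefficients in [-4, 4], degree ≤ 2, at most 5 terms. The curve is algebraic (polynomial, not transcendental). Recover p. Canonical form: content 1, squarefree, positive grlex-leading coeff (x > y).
3*x*y + 3*y^2 + x - y - 3

1. The degree is 2 — no degree-1 curve has this shape.
2. Checking where it meets the axes: it misses every integer gridline on the x-axis.
3. The integer polynomial consistent with all of this is the stated p.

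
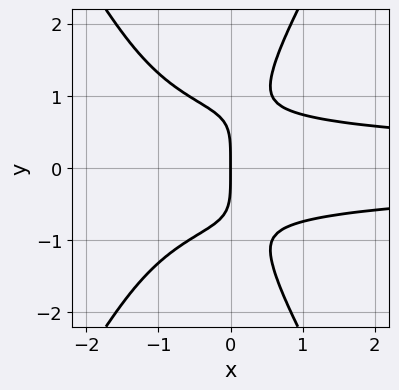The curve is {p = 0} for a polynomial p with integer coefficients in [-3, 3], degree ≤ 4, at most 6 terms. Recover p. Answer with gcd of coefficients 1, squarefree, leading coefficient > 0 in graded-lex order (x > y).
3*x^2*y^2 - y^4 + 3*x*y^2 - 3*x

(a) Degree: the shape is more complex than any degree-3 curve, so deg p = 4.
(b) Symmetries: it's symmetric under y → −y, forcing even powers of y.
(c) Checking where it meets the axes: it crosses the y-axis at the gridline y = 0; one x-axis crossing is at x = 0.
(d) Solving for integer coefficients yields p as stated.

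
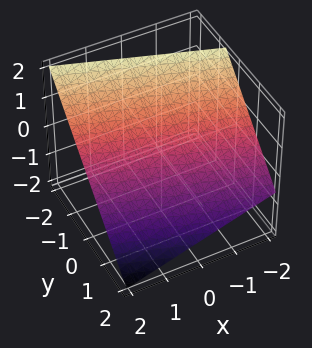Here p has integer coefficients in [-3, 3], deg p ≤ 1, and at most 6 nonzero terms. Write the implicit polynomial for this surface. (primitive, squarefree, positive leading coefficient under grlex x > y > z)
deg p = 1. Every cross-section is a straight line — this is a plane.
From the axis intercepts and sections: one x-axis crossing is at x = 2.
Together with the visible shape, these determine p as stated.

x + 3*y + 3*z - 2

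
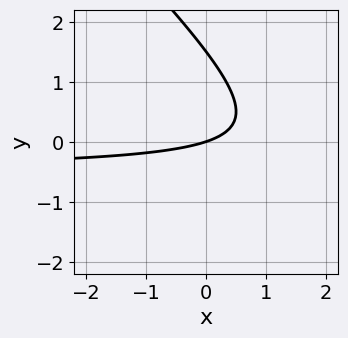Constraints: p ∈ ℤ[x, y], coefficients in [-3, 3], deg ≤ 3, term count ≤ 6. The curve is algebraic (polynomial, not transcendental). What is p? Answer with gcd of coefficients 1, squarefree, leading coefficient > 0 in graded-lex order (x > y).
1. deg p = 2. No degree-1 curve has this shape.
2. From the axis intercepts and sections: one x-axis crossing is at x = 0; one y-axis crossing is at y = 0.
3. The integer polynomial consistent with all of this is the stated p.

2*x*y + 2*y^2 + x - 3*y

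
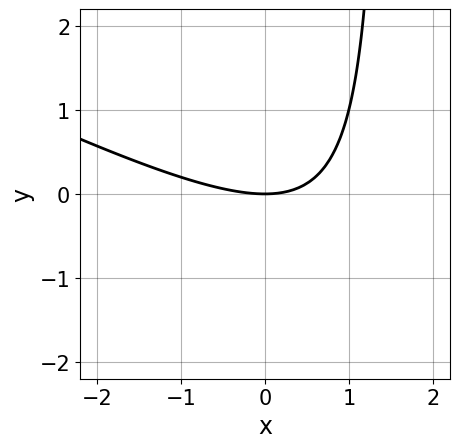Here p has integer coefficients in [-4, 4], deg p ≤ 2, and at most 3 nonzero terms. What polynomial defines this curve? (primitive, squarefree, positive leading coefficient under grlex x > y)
The degree is 2 — no degree-1 curve has this shape.
Checking where it meets the axes: one x-axis crossing is at x = 0; it meets the y-axis at y = 0 (among the integer gridlines).
Solving for integer coefficients yields p as stated.

x^2 + 2*x*y - 3*y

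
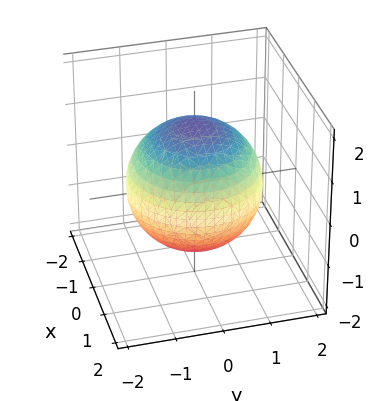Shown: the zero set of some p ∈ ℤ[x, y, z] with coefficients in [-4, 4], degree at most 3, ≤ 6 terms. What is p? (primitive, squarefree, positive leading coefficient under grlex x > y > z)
x^2 + y^2 + z^2 - 2

First, degree: a closed, bounded, convex surface; a quadric, so deg p = 2.
Then, symmetries: mirror symmetry z ↦ −z ⇒ only even powers of z; the surface is invariant under rotation about z: p = q(x² + y², z).
Next, reading off the gridlines: a circular section at z = 1 has radius exactly 1.
Finally, assembling these constraints gives the stated polynomial.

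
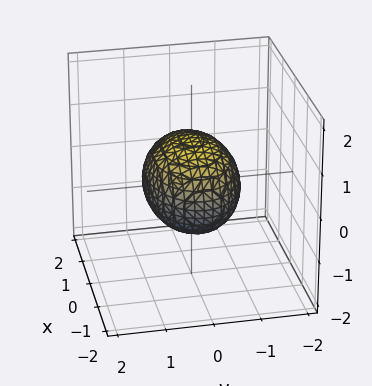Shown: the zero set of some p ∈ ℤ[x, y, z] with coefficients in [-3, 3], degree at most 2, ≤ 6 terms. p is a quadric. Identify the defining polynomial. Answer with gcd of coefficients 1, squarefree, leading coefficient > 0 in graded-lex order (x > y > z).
x^2 + 2*y^2 + 2*z^2 - 2

First, degree: bounded and convex; a quadric, so deg p = 2.
Next, symmetries: it's symmetric under x → −x, forcing even powers of x; the z ↦ −z reflection is a symmetry, so z appears only in even powers; mirror symmetry y ↦ −y ⇒ only even powers of y.
Then, checking where it meets the axes: the z-axis gridline crossings are at z ∈ {-1, 1}; among the integer gridlines, it crosses the y-axis at y ∈ {-1, 1}.
Finally, solving for integer coefficients yields p as stated.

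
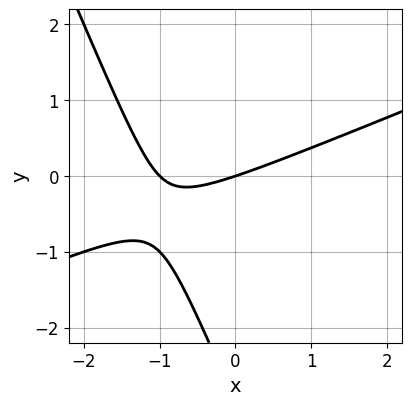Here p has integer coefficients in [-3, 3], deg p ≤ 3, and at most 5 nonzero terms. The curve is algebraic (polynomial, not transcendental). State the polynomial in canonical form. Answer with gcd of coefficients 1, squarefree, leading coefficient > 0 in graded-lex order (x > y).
x^2 - 2*x*y - y^2 + x - 3*y

1. The degree is 2 — the shape is more complex than any degree-1 curve.
2. Reading off the gridlines: one y-axis crossing is at y = 0; among the integer gridlines, it crosses the x-axis at x ∈ {-1, 0}.
3. The integer polynomial consistent with all of this is the stated p.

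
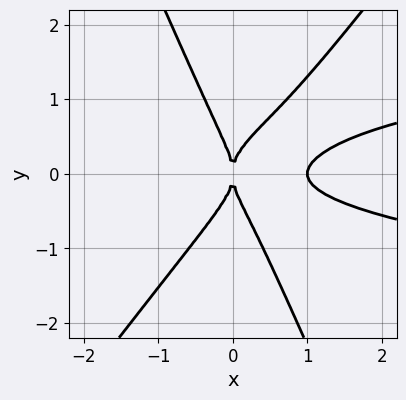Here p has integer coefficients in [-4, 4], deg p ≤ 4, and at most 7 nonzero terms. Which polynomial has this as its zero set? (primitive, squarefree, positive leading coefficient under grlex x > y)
3*x^2*y^2 - x*y^3 - y^4 - x^3 + x^2

deg p = 4. The shape is more complex than any degree-3 curve.
From the visible intercepts: the x-axis gridline crossings are at x ∈ {0, 1}; it crosses the y-axis at the gridline y = 0.
Together with the visible shape, these determine p as stated.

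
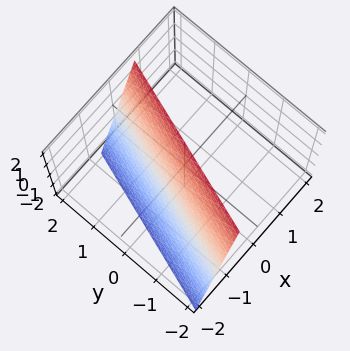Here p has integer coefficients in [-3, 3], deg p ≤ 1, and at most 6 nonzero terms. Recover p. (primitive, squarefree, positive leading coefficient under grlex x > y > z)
First, degree: every cross-section is a straight line — this is a plane, so deg p = 1.
Then, checking where it meets the axes: one y-axis crossing is at y = 2; it meets the z-axis at z = 2 (among the integer gridlines).
Finally, putting this together gives p.

3*x - y - z + 2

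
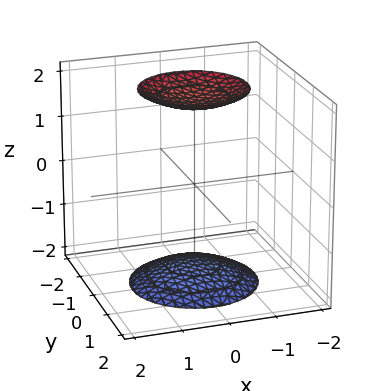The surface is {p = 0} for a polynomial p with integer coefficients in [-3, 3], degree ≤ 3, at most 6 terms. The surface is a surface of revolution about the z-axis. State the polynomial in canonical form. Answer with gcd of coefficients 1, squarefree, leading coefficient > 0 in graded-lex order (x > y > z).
1. There are 2 components. Treating them together as one polynomial.
2. Degree: no degree-1 surface has this shape, so deg p = 2.
3. Symmetries: the z-axis is an axis of rotation, so x and y enter only as x² + y².
4. Reading off the gridlines: a circular section at z = -2 has radius exactly 1; the surface avoids every integer y-axis point in the box; no x-intercept at any integer in the box.
5. Together with the visible shape, these determine p as stated.

x^2 + y^2 - z^2 + 3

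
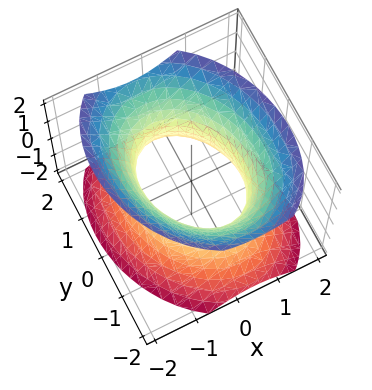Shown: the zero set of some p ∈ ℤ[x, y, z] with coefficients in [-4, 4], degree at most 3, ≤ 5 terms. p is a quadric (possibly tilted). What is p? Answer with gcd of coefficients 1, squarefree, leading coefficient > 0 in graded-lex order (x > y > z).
First, degree: no degree-1 surface has this shape, so deg p = 2.
Then, reading off the gridlines: it misses every integer gridline on the z-axis; among the integer gridlines, it crosses the x-axis at x ∈ {-1, 1}.
Finally, fitting integer coefficients to these (and the overall shape) gives p.

3*x^2 + x*y + 2*y^2 - 2*z^2 - 3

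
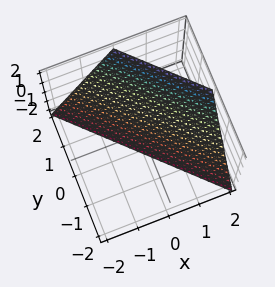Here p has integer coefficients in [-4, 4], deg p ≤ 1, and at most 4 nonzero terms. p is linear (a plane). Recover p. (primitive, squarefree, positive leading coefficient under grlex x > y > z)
The degree is 1 — the surface is flat (a plane).
From the visible intercepts: it crosses the y-axis at the gridline y = 1; it meets the x-axis at x = 1 (among the integer gridlines).
Solving for integer coefficients yields p as stated. Check: (0, 0, -2) on the z-axis lies on the surface, and p(0, 0, -2) = 0. ✓

2*x + 2*y - z - 2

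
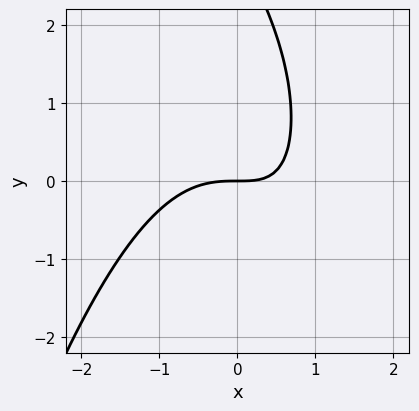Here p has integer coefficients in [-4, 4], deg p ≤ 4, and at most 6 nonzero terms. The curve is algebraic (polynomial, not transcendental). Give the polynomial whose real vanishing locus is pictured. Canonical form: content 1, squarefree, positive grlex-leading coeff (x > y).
First, degree: the shape is more complex than any degree-2 curve, so deg p = 3.
Then, checking where it meets the axes: it crosses the y-axis at the gridline y = 0; one x-axis crossing is at x = 0.
Finally, matching integer coefficients to the picture gives p.

2*x^3 + 2*x*y + y^2 - 3*y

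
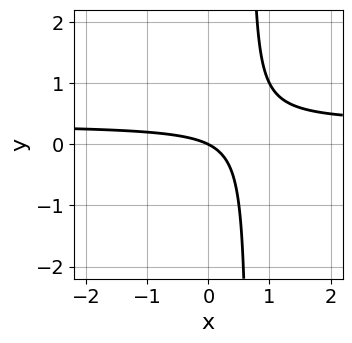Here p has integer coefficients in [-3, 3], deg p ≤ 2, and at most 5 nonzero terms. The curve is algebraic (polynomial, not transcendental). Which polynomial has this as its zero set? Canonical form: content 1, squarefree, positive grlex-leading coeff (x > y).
3*x*y - x - 2*y

1. The degree is 2 — the shape is more complex than any degree-1 curve.
2. Checking where it meets the axes: it meets the x-axis at x = 0 (among the integer gridlines); it meets the y-axis at y = 0 (among the integer gridlines).
3. Solving for integer coefficients yields p as stated.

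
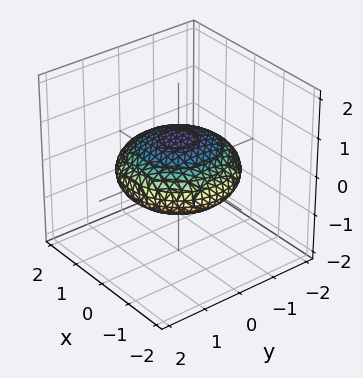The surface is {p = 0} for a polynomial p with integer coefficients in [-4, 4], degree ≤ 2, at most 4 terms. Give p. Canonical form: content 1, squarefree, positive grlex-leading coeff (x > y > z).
x^2 + y^2 + 3*z^2 - 2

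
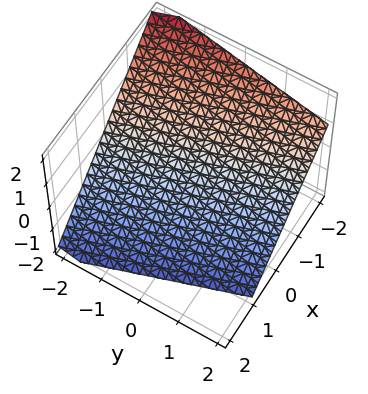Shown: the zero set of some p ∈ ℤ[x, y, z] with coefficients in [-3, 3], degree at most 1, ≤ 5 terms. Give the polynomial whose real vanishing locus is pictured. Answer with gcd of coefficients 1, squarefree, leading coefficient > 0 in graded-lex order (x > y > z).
(a) The degree is 1 — every cross-section is a straight line — this is a plane.
(b) Against the integer gridlines: one y-axis crossing is at y = -2.
(c) Matching integer coefficients to the picture gives p.

3*x + y + 3*z + 2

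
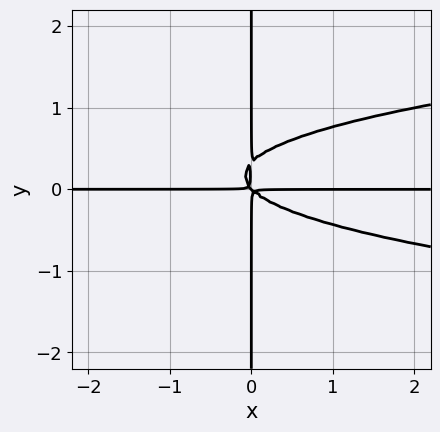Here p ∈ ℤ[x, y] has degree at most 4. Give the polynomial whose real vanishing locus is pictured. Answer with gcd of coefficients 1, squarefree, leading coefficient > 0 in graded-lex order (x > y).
First, degree: the shape is more complex than any degree-3 curve, so deg p = 4.
Then, reading off the gridlines: every point of the x-axis in the box is on the curve; every point of the y-axis in the box is on the curve.
Finally, assembling these constraints gives the stated polynomial.

3*x*y^3 - x^2*y - x*y^2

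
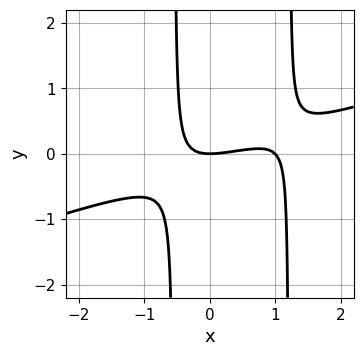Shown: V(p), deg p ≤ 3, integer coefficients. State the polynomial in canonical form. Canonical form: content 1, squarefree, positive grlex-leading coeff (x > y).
1. deg p = 3.
2. Observable constraints: among the integer gridlines, it crosses the x-axis at x ∈ {0, 1}; it meets the y-axis at y = 0 (among the integer gridlines).
3. Matching integer coefficients to the picture gives p.

x^3 - 3*x^2*y - x^2 + 2*x*y + 2*y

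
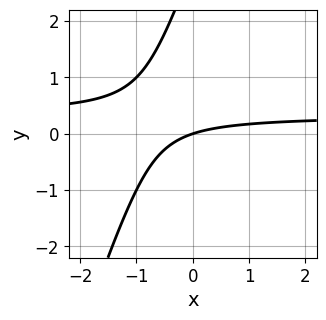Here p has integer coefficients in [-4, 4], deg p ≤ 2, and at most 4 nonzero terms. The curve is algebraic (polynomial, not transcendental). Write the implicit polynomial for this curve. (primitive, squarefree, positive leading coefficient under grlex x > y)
(a) Degree: a generic line meets the curve in up to 2 points, so deg p = 2.
(b) Checking where it meets the axes: it meets the x-axis at x = 0 (among the integer gridlines); one y-axis crossing is at y = 0.
(c) Fitting integer coefficients to these (and the overall shape) gives p.

3*x*y - y^2 - x + 3*y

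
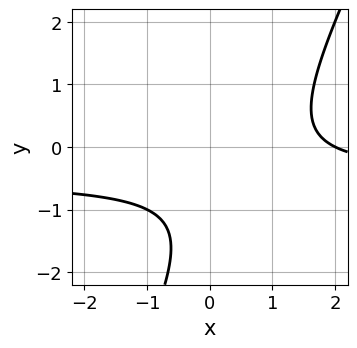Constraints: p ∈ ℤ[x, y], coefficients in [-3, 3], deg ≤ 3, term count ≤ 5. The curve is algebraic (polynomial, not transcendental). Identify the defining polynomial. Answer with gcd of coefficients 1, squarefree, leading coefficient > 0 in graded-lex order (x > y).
2*x*y - y^2 + x - 2*y - 2

deg p = 2.
Checking where it meets the axes: it meets the x-axis at x = 2 (among the integer gridlines); it misses every integer gridline on the y-axis.
Solving for integer coefficients yields p as stated.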